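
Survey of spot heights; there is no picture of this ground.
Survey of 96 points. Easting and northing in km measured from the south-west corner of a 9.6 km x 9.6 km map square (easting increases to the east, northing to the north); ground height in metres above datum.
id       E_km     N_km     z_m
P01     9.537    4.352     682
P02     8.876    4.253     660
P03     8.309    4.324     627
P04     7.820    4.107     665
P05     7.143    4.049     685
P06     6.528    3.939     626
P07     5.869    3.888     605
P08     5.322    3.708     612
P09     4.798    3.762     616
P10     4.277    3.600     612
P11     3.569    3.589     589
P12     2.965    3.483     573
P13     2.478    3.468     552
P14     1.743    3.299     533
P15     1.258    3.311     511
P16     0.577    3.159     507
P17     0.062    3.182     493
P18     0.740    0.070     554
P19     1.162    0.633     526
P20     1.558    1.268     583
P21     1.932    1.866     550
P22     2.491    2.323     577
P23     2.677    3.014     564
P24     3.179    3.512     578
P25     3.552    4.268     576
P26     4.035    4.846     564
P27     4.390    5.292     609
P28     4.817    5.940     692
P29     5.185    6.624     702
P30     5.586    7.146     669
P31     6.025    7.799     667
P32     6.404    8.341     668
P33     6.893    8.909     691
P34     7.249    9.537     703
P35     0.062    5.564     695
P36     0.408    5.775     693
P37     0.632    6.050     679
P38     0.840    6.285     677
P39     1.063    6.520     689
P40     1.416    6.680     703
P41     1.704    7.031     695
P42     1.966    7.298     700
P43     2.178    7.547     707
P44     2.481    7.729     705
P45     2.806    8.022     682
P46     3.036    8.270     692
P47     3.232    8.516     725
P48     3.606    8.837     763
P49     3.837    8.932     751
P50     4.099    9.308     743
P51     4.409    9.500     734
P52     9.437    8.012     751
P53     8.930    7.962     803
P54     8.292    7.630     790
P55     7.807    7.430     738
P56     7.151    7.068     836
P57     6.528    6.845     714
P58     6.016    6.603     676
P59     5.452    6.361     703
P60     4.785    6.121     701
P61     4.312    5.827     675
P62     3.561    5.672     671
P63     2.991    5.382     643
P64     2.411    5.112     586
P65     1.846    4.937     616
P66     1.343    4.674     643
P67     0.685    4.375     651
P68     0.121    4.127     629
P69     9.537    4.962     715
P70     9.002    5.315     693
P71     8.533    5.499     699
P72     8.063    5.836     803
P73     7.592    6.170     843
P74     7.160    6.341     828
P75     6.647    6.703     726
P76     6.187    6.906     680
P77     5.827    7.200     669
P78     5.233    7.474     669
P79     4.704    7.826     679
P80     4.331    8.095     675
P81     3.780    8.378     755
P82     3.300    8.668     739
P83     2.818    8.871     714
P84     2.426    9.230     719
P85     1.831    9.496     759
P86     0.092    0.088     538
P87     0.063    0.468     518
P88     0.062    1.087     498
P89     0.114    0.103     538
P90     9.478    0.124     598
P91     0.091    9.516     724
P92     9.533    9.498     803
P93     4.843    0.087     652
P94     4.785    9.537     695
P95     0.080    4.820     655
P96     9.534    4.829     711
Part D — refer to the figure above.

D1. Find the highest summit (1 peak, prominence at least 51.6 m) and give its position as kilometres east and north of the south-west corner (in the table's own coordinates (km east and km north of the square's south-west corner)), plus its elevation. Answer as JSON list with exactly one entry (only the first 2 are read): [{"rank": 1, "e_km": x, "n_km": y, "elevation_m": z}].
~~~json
[{"rank": 1, "e_km": 7.49, "n_km": 6.16, "elevation_m": 844}]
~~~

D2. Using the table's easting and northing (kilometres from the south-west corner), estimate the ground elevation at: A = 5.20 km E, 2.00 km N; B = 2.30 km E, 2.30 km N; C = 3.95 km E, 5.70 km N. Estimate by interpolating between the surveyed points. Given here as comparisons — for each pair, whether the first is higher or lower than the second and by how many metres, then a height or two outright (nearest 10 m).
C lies higher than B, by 110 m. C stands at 670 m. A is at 600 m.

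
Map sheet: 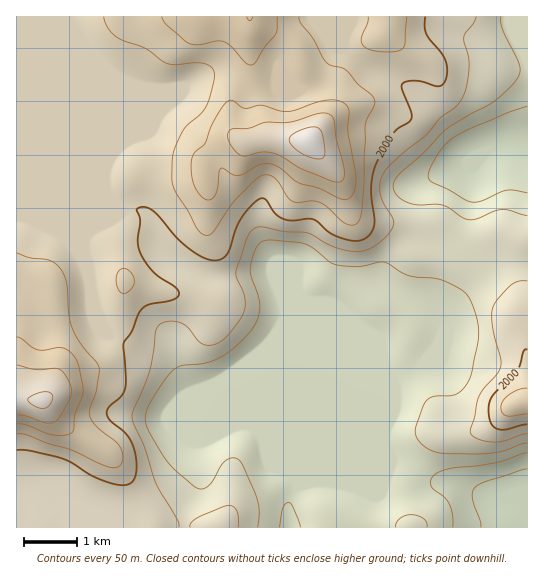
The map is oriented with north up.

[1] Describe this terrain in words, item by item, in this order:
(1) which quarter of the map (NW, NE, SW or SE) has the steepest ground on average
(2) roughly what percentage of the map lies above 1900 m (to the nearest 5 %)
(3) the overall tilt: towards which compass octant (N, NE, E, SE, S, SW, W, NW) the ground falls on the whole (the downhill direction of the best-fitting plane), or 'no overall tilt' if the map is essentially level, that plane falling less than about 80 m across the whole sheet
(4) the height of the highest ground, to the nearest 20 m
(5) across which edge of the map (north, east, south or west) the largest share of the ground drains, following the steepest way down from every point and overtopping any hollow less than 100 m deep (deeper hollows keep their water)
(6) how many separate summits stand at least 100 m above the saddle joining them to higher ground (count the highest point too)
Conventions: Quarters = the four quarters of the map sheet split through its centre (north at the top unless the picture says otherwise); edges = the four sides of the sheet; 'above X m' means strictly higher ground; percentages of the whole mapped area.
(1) Slopes are steepest in the north-east quarter.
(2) Roughly 70 % of the ground is higher than 1900 m.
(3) On the whole the ground falls towards the south-east.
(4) The highest point reaches roughly 2220 m.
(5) Most of the ground drains across the southern edge.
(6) Counting only tops that stand 100 m proud, the map has 3 summits.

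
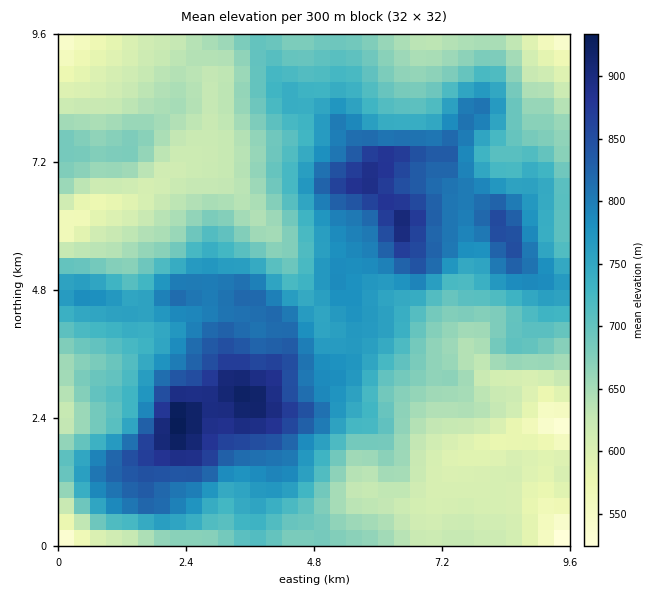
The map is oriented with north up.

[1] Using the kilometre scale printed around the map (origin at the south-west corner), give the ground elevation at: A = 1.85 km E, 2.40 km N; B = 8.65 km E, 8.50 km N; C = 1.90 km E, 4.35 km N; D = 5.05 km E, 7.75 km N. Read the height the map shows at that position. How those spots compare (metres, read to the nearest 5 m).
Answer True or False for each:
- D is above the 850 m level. False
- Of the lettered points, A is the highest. True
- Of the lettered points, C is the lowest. False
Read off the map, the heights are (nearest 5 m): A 870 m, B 665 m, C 770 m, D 780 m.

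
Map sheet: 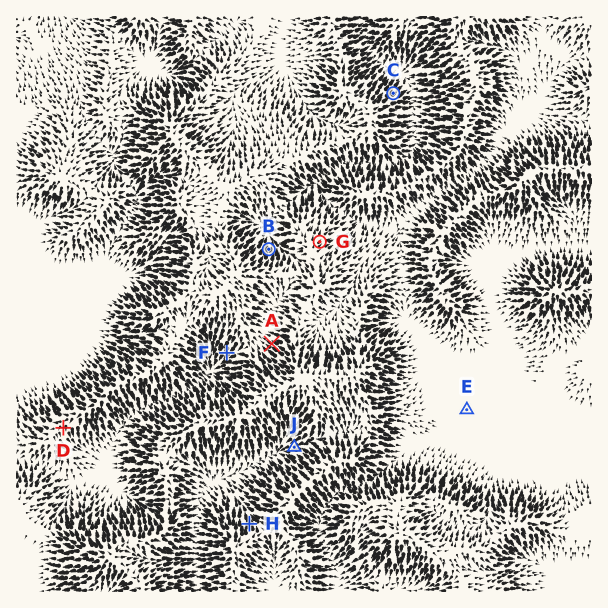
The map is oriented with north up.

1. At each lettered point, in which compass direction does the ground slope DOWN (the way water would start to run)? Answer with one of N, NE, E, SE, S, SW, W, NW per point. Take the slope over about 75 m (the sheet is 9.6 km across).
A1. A NW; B N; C NE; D S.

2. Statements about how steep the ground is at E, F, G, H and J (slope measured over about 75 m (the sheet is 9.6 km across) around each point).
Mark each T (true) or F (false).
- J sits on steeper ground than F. F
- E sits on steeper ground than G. F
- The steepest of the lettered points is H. T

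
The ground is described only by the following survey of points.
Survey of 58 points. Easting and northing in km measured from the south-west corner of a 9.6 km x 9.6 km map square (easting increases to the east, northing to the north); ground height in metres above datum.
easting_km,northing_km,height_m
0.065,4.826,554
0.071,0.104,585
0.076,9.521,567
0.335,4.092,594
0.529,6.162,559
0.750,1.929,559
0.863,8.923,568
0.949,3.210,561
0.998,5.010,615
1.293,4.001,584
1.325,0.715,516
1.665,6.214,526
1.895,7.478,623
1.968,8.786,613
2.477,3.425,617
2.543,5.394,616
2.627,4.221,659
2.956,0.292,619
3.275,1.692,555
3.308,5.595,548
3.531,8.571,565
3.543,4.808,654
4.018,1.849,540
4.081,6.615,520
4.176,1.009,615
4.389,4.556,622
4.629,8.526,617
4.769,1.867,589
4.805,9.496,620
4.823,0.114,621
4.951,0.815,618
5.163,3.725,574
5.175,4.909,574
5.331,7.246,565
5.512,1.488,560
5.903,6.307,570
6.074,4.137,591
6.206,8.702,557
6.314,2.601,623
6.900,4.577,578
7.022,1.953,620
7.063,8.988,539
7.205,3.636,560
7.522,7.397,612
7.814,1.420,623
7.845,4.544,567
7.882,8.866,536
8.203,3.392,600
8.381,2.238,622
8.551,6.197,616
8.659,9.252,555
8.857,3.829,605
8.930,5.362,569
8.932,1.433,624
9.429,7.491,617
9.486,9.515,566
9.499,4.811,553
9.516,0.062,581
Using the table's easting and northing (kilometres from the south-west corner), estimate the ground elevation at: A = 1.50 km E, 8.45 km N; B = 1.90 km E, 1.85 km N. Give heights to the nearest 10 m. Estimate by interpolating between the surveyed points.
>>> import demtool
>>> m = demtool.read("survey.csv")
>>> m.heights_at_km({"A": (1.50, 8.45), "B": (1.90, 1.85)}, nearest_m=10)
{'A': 620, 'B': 550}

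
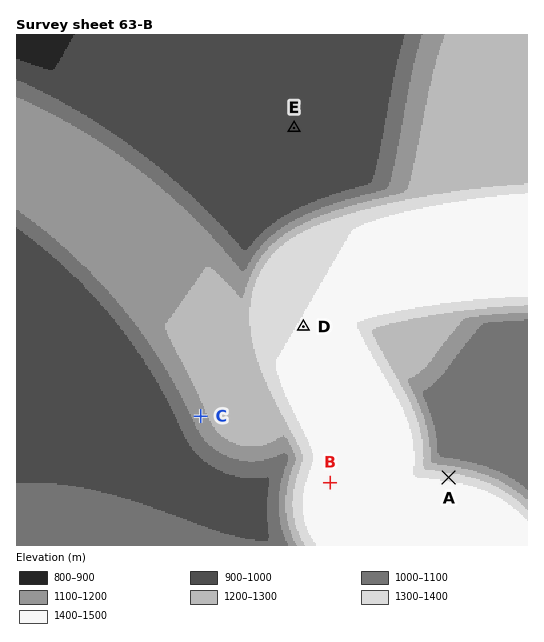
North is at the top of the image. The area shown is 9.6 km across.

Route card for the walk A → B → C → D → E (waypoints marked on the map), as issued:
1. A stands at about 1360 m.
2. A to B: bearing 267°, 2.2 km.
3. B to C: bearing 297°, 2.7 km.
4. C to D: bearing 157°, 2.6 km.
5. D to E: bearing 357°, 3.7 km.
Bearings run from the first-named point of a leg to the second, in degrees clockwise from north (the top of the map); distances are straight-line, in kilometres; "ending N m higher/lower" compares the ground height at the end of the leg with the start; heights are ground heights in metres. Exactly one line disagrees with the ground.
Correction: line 4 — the bearing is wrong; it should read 49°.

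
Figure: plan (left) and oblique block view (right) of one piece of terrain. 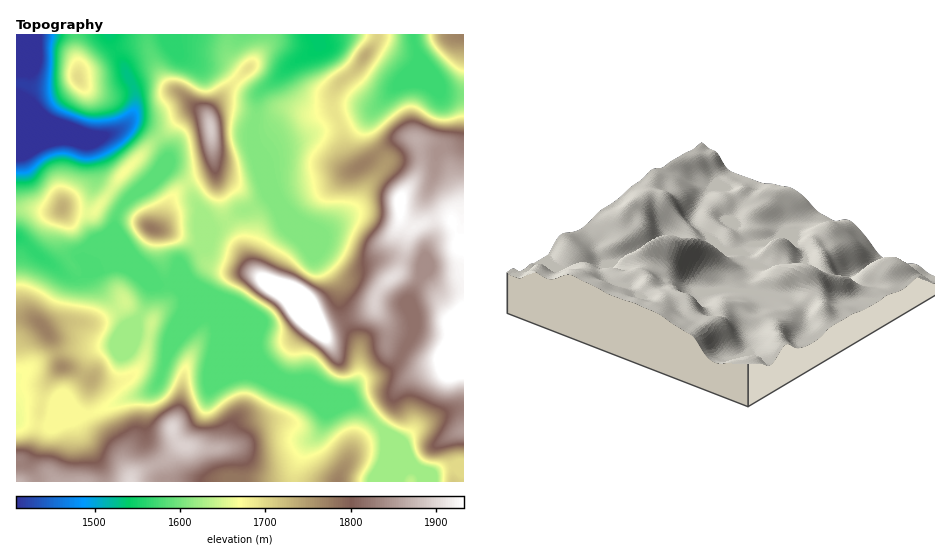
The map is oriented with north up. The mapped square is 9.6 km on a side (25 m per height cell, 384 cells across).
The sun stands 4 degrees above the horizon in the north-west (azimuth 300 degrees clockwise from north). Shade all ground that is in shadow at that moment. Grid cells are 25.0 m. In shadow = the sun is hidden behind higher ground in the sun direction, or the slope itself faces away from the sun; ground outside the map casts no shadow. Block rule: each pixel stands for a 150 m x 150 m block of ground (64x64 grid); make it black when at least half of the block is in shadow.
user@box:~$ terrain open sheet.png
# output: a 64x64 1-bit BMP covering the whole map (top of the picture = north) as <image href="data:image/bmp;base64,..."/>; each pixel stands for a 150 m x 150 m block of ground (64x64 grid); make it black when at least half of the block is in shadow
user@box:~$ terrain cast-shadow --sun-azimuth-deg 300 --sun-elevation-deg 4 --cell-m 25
<image width="64" height="64" href="data:image/bmp;base64,Qk0+AgAAAAAAAD4AAAAoAAAAQAAAAEAAAAABAAEAAAAAAAACAAATCwAAEwsAAAIAAAAAAAAA////AAAAAAAAAHj//8H/AAAAMf//wf8BAAAA///A/z8AAAD//8D+HwAAAGf/wHwPAAAAAH/geAcAAACAP/A4AAAAAeA/8AHAAAAB8HzgA+AIAADwcAAD4AgcAPgAAAPgCD/g+AAAA8cPH/j8AAABhwcf+PwAA+DnB578/AAD/8MDznz8APP/wwGOPHwB8/+AQA8eeAHj/4AB/544AMf/AAf/3zAAD/8AB7+fEAAP+wAHH58AAB/zgAQfDwAAP8fAAA+PAAA/j8AAAMcAAH4PwAAA4AAAfA/AAADAAAB4D8AAAAAAAGAPwAAAAAAAAAfgAAAAAAAAAeAAAAB4AMAB8AAA4/gAwADwAAfP+AAAAPAA/9/4AAAA8AH/n/gAAADwAf8P8AD8AHAD/wfgB/4AIAP/A+Af/gGAAf8D4f//AcAB74HH//8B4ADn4cf//8HgAEPxj//zwPAAA/gP//HgcAAB/A//4PBwAAD+D//AcCAAAH4P/8AQAAAAPg//gAAAAAAeD/8AAAAAAAwP/gAAAAAPgA/8AAAAAD/AD/wAwAAD/+AP+AHwAAH/4A/4AfgAAD/gD/gD/BwAP+AH+AP//AA/wAP+A//8AD/AAf8D//wAf4AA/wH//AA/AAB/gH/4AD4AAD+Af/gAPAAAH8A/8AAAAAAPwB/AAAAAAAeAH4AAAAAAAwAPgA=="/>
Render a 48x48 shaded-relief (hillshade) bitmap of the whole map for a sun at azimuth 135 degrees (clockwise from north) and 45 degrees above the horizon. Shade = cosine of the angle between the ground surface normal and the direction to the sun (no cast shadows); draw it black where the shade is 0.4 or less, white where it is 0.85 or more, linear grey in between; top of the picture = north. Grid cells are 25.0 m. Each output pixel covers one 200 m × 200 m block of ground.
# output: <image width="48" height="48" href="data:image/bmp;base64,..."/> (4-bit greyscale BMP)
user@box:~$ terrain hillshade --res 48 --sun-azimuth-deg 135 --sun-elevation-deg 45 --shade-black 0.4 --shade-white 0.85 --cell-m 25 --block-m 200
<image width="48" height="48" href="data:image/bmp;base64,Qk32BAAAAAAAAHYAAAAoAAAAMAAAADAAAAABAAQAAAAAAIAEAAATCwAAEwsAABAAAAAAAAAAAAAAABEREQAiIiIAMzMzAERERABVVVUAZmZmAHd3dwCIiIgAmZmZAKqqqgC7u7sAzMzMAN3d3QDu7u4A////AJmZmHiIeJvMzN3cy8zMupd3nf+6qquoepmIh3d3eIq7zN3dzM3cuph2i+/aqqzKmpl2d2ZneIiJvM3d3d3cu5h2ed7rqpre3Vd2Z3ZmeJl4mru7zM3cu6l2aL3bqXWu/0Z3eIdlZ5mHmpmYmqzcy7qFV5vLunRZzXeZmIdlVoh2m6ZWiavMzMuWRYm7u6ZFiZmrqpl1RFZCarcjabu7u7uoZXmqzcqHd5mrqquoZEQgF7lAJpqpmZqql3iJztu6mamruqvMqXUwBqtyAmiIiJqqqoZozdy8y6msyqvdzMuCBbymMkaJmaqru4VXrMu83qmb3KrNy97HJc26hmiaqqq73aZVerur3qmJvbq8qb3qVc26qpqqvMuq39mHeJmazbuXm7qbqIvsda3KqqqqvNyY3+qap3eJq8y5mqqquYnclYzKqqqprNyJ79mKuWVnmbu7y7vMupnNp3rLqqqHm8qd7tmKy4VWiaqrzMzeyqnNuom7qqqGaZjP7tqau5ZWiaqru7vN26m9yqmqqqqVRWrtzMy7u6hniZmaqpqrzLmcy6qqqqqmIn3LuqvMy6hniZiZiHiJq8qay6qqqrulI5y7qHi8y6h3iIiIh3d4mrqZq6qqu7l3Z4ibl1at3KiIiIiIiIiIiaqpqqq7u4Z5lkRoh1SM7riImXeJmZmYiaqqqqqpmHZlMhI0aHRZ3tqHiYiZqqqpmaqruqqoVERCIkVDNXdWnNuHiZmqqqqqqqq7y6mXQiM0V4mFMliHi9uYiaqru7qqqqvO7LqYVERniaqoUiaaq9yYmqq7zNy6qprP/8upZWeJmqqpdBJqu92omaq8ze7bqXi+/9uph3iaqqqqhiAWq83Jmaqrze7tt0abzcuqmImqqqq6qFIBe6u6qqqZvdzexyNYrMurupmqqqu7uoUha6mZqoh3m8ut6kI2q8u8zLqqqqq8y6hBa8mImmZVabqK7ZZEi8q97cuqqpqrzMlBSsuHiFQ0aJqHztqFWbmd/ty6qZmavdthFryYiFQzV4iGff24ZoeN/suqqZmJq8yUEoy5iEMjVmVUN97bh2WN/suqqYiIibzJU2q5mTIRNVMiAX3sqFR9/cuqqYeIh4m7lnq6mmQhJFUyEBfNuFOO7cuqqYh3iGaKqZq6qphlVoh2QQKMyVKP7bqqqpmIiXVFiaqpmaqpmrzMpiFZumOO/sqqqqqZmpYgJXhlRau7zM3v7HNXmXSN/8qqqqqqq7lQAUVCEruqvM3v/7VXeHV77tqqqZmqvMuEADVlM7qYmr3u7sdXh3VJ3tqYmZmazdy4Q0eYdrqGeb3tzMhFeHQlvuyXd3iJze3LhnmqmKl0R6zdy6hDRmZDfP/JdmZnre7suZqqmZhjJZzdy6h1RXh1V9/8l2UzWd/9y6qqqodSE4q8y6mIiJmYZX3+yodSE57+3LqpmphSE3mru6maqqqZh1jO3KmGIDv/7LqZq5hjJHmqqpmqqqqZmXes3LqpcgXP7bl4u6lkNGmqmZqqqqqZqpibzLuqliOe/adpuw=="/>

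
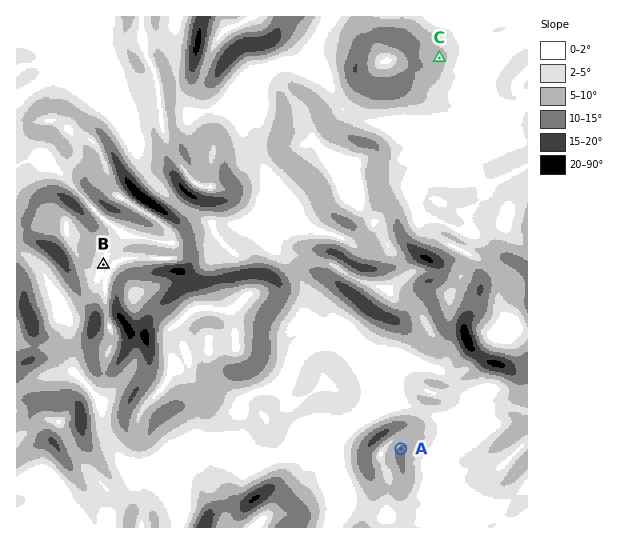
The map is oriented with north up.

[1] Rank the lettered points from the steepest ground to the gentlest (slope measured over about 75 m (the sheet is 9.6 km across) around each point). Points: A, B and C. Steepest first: A C B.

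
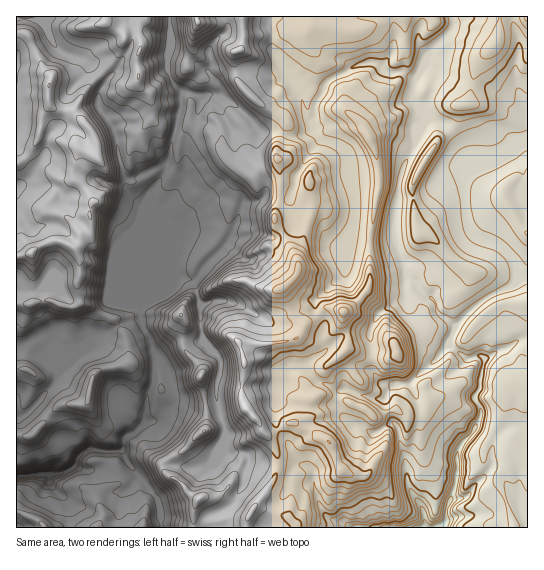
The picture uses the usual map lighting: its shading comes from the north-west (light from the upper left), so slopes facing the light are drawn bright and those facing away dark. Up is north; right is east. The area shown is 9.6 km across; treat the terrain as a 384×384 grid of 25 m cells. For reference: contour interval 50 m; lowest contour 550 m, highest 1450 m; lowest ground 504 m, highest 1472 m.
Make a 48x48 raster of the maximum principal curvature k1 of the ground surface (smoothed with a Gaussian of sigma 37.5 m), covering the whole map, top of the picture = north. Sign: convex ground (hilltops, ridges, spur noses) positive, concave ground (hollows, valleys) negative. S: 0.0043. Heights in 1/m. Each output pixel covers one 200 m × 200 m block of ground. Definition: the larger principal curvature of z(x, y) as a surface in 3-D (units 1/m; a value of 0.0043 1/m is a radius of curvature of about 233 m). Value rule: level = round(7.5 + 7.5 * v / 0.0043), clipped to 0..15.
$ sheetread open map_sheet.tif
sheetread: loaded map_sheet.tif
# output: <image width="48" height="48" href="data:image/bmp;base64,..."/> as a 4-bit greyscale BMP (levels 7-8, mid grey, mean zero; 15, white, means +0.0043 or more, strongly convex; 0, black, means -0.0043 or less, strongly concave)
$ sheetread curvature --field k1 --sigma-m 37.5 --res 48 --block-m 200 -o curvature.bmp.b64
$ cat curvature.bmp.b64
<image width="48" height="48" href="data:image/bmp;base64,Qk32BAAAAAAAAHYAAAAoAAAAMAAAADAAAAABAAQAAAAAAIAEAAATCwAAEwsAABAAAAAAAAAAAAAAABEREQAiIiIAMzMzAERERABVVVUAZmZmAHd3dwCIiIgAmZmZAKqqqgC7u7sAzMzMAN3d3QDu7u4A////AHz8uryZrMmZ6JmOd3rJmYi5mqu8nbqYyeyHh3q4iMd493icyquMnIuqvd2fzrh4uLeJiIuHiLd57rmI6XmMjal3n6ive8uJmNqqqamIeYh+3c2XnYmaq4uJvXqtrsyZiLupzKiJmIv/d3nYisiYnL3suYuLyPipiLqXqLmKmJ+od3i4h9iIePuup3qqyNyKmLq7yd7Lqu3qiHiJl9h3e9ie2Hmpt8qJiImZnIiqiqevyHipeteof6aZ+qqouMyZiO6meau6moZ4/qiLv5aL/pi3/OmXqZy4mIv5iXyqmJd3n+mI7L3LqYeMyPmYi6fYiHfLiJ6ImYh3fZi9+Iq6uHiv6+qoidnKeKiM7+t4iZiIfoe/lniKl6/6jZipi+rJiHp4iOt3e4qHf4ncmImq3Lmqm6i5m4zZiHqod85me5qIz3i9h3ebm3r5hqrHi+jJiL64iK/Ku4l4v5evqIipy32pyOqdifjJiLmIeJm8u4iI7cavqXd4r7ib3fqJ662qmIh3iId4uYeOuHbMioeYiP24j8iZuseompiHiId4uImNh4v8zf/amJ14v6iKfrqqmLh3eXd6qJu62++4d3e6e7t53JmaqdiImJmXamm9mIjex5qaiIirlvnI6XiqmLyIiKyL7s6YiKzPmbmYmYmZzv+muXi5uorJiKvMish3eId9+4Z3e6qYqLv8p3qJqpibvHmIjbiHd3d4rvyr/u6JmJbveJiZiamIeXyHfMl4iIiHiJ/+mIzqimafmHmYiJqpiG6Ge82HiIiIqImpiYj8uHeviIl3i8qpiP92fLuHeIiIioeMuIn5Z3eveIl42niIiIz87K6Hh4iIiKh5z52rd3efd5ucp3eHipaKiq53eIh3d4mIa8qMeIePd5y6d3iIi4iHip5niIiHd4mIi/d9iYiPd5yZd4iHm4mqqL2IiHiId4iYnPh7mph/h52Jh4iIyImZd53Hh4iIh3iWl+eJqYh/l554iIiKp4d6h7r6iHiHiHiXx+icmIiO6L5niIibh4iJqqjJipiYeIebp9qeqHh7+K93iIiJqKeZipn6uIioeIq5memfmHh86I+3d4iImcmIe53XyaiJh5uIivyqyYd/uIn4d3d3eH13mpyoubqaiLmIivu4iId/l4jvh3eIeHvKqo6nmpyKiKmIiMmYiHfPmJiPt3iId3jXeM2YmayqmZmJh4yniJrqmXeKmXiHiHjYm+h4iKqJqLmpir2Ima2pnKiIiYiamHfNvbaJiKqouJmI3ZqJq7mImKh63d24iIjMafe6mcmYp4ePyKiJiKiJqnmpmKmIiIe9iMyLzauYmqjch5iJmbqJrpioiKmIeIm/qYunjpiduYnYiYeIqIrKebiHeKmIiYjZqYepnpiMqYm3m3eIm7eJjcl4iJqZiou2iIiKj4d56Yz92HiJmYmIqel4eJq5io2HmId7vcl494uteJmJiImZmOmoiIirmuyIvLqrqqiJ+piOiZmZmaqpiNjah4iMipmIqrvIedmI/rmed4iJiIiJmMmemIiLjQ=="/>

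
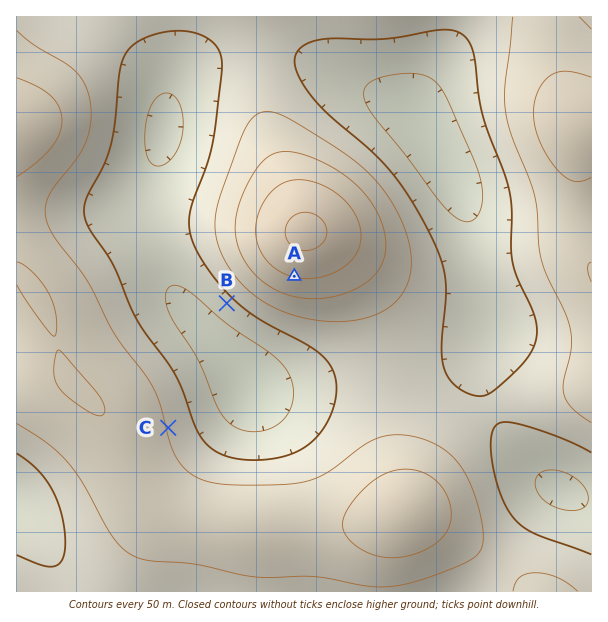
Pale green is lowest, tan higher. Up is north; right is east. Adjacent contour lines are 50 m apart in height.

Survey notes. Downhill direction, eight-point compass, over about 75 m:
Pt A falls S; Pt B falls SW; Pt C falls E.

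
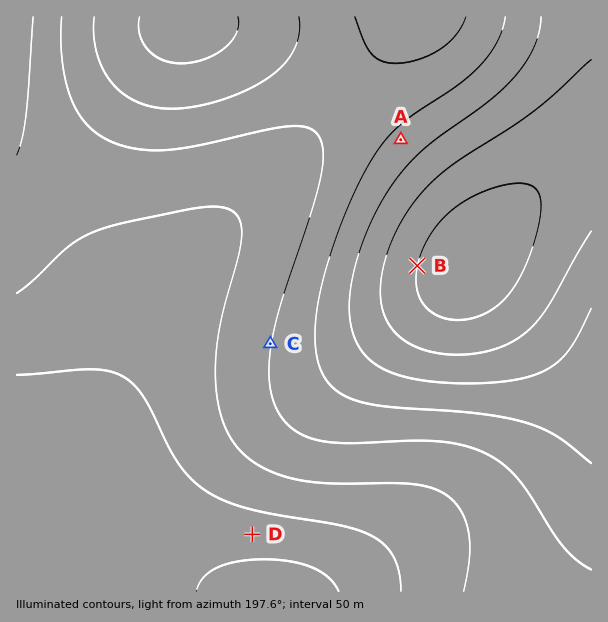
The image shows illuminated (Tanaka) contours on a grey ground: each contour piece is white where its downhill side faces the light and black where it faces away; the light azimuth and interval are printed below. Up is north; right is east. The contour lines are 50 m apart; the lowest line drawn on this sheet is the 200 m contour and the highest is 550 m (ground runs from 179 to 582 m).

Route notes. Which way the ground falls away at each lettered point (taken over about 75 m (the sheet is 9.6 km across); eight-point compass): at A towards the NW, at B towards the W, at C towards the W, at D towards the S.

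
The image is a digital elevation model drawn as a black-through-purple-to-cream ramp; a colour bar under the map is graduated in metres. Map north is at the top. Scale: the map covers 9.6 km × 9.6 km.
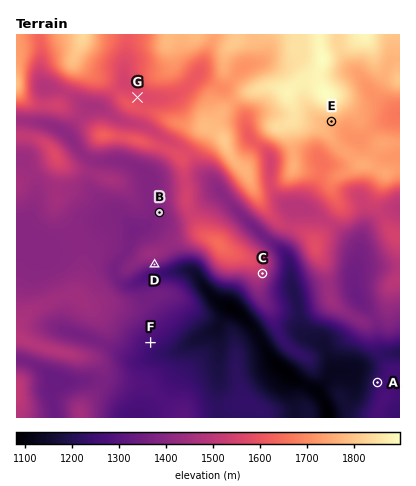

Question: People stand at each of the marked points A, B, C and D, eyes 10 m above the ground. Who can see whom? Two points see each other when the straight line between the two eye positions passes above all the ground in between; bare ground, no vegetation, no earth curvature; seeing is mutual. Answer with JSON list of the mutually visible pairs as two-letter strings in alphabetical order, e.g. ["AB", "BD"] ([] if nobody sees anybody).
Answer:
["AC", "AD"]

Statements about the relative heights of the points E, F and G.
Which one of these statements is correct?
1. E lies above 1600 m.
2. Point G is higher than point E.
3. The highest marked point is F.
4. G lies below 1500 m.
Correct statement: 1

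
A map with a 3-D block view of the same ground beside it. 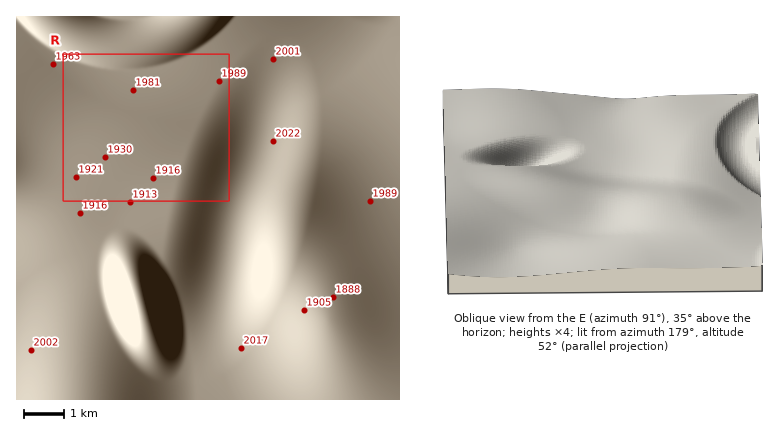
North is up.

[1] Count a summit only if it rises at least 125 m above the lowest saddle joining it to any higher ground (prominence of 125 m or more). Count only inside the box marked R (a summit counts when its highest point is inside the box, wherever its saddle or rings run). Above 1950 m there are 0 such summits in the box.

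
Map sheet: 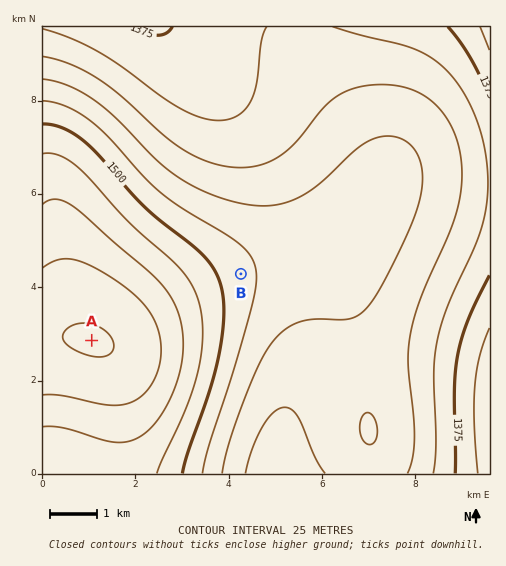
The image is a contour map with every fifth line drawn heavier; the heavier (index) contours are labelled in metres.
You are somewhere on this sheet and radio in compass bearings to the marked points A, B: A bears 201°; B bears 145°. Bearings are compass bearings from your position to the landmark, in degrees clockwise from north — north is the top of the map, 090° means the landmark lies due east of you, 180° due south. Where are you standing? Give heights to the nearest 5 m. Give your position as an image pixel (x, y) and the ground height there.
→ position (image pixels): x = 161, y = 160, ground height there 1445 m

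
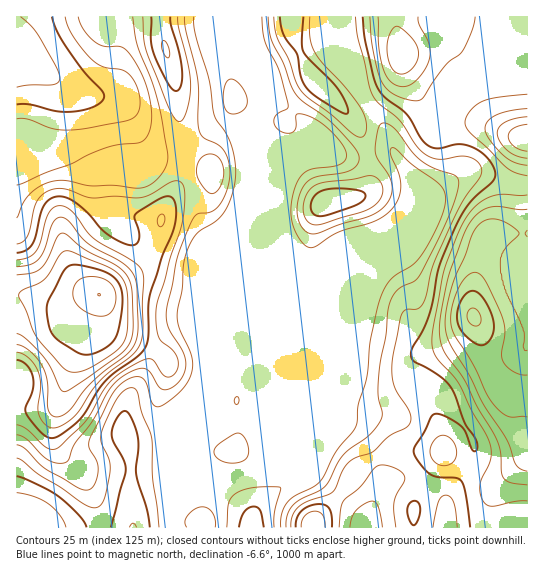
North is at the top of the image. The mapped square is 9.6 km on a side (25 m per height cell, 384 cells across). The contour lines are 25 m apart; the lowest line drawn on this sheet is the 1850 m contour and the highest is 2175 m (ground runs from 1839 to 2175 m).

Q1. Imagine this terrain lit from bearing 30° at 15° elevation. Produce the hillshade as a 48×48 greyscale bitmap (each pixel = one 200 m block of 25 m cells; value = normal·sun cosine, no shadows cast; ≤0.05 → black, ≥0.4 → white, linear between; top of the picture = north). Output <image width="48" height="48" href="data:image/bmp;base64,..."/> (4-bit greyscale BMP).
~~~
<image width="48" height="48" href="data:image/bmp;base64,Qk32BAAAAAAAAHYAAAAoAAAAMAAAADAAAAABAAQAAAAAAIAEAAATCwAAEwsAABAAAAAAAAAAAAAAABEREQAiIiIAMzMzAERERABVVVUAZmZmAHd3dwCIiIgAmZmZAKqqqgC7u7sAzMzMAN3d3QDu7u4A////AJmYZmeal2aJmruphlaL7bmYdnmph3eImZmHVVeal2eJmruod3it7bmId4mqh3eIiIdlRFeal2eZqqqYd4rf/JiIeJqpdmeId2VDNGmqh2eZmZmHZ4rN2oiIiJqYZneHZlQzRoqql3iZmZiHeJqrqYiYiIh2VoiHZVQzaKu7mHiZmIiIiamZmJqpd3ZlaJmHZkM1erzLmHiZmIiJq6mZiauph3dmiql2ZzI1ibzLmHiamZmau5mZmau6mZiJq6hVZyI1Z5q6l3iqqqmqupmZmZqqqqmazJY0aDM0VnmphmiqqpmauZmZmZmZqqmaynMkeFVVZ4mZhmiZmZiaqZmZmYiIiIeKuFI1eHdmeImYdmd4mZiaqZmZmZiId3ealjJGd4hmeIiHdmZnmZmaqZmZmZmIdniZdCNXiYdVZ3ZlVVVomZmrqZmZmZmHd3iYUyR5u3Q0VmVDM0V5qpmqmZmZmZiHd4h1MjWbzDEjVmZDNFesypmZmZmZmZh3d4hkM0ebzBEkZ4dlZ4re2pmZmZmZmZh3d4h1M1eauiNGiIiImrzuyZmZmZmZmZiIeIl1Q1eaqlVniIiKzczduZmZmZmZmZiId5mFRFirumd4h3aK3tzLqZmZmZmZmZmYd5mFRXrMuneIh2aL3su6mZmZmZmZmZmYeKqGV5zduYmZh3it7sqqqZmZmZmZmZmYiaqGaL3cqaqpiJvf/bqrqZmZmZmZmZmZmrp2aL3Lmdy5ms7//bq7uZmZmZmZmZmZqrp2eay6me2prO///aq7qZmZmZmIiZmZmrqHeKuqmdyZvv//66qqqZmZmZl3iZmZmqqYiJmpmbqIvv/+yomamZmZmZhmd4iZmZmYiImZmZh4zv7LmIiamImZmZdEVWZ3iZmYiImqmYd53uypiImrl3iZmYYzRDNFeJmYiJq7u3eL3tuqqqq7l3iZmYZEVURFaJmYeKvMzJms79y8zMzLl3mZmYdniIh3iZmHeKvNzKrN/93d3czLl3mqmZiJzMy6u6l2aKu7u7vN7czMy7u6h4u6mZib7u3M3KdUaJmZiKq7y6qqqpmpiKzKmZms3ty83JU0Z3dlRImaqqqZmZiJms7amZmbu6ibymMkVlQyIomZqqqqqZh4m97KmYeJmGV6uEI1ZUMiI5qqu7u7upd4rNy5h2eJhSN6lTNWdlRFZ7u7u7u7uoZoq7qYd3iYUhWadDR4iHd5vMzMy7u7qXZoq6mIiJmFIUm5Y0aJmZmr3szMu6qqmGRou6mJmZhRA4y3Q0eZmZq8zcu7qpiIhkRZu6maqZYhON2VI1eZmZmqu7qqmHd3dTNqzKmqmXQknuuEI1eZmZmZmamZh2ZnZCN73KqqmWNJ77lzNGiZmZmZmZmYdlZmUySN7KqZmENs/JlSNomZmZmZmZiHZVZnVDW+7JmZliONyZhDV5u6mZmZmYh2VVZ3ZEjP25mZhCScqZhEabzKmZmZmYh2VWeIdWneypmZhDarqZdFeby6mZmZmYd2VWeIdmrdypmZdEarqZdVeby5iZmZmQ=="/>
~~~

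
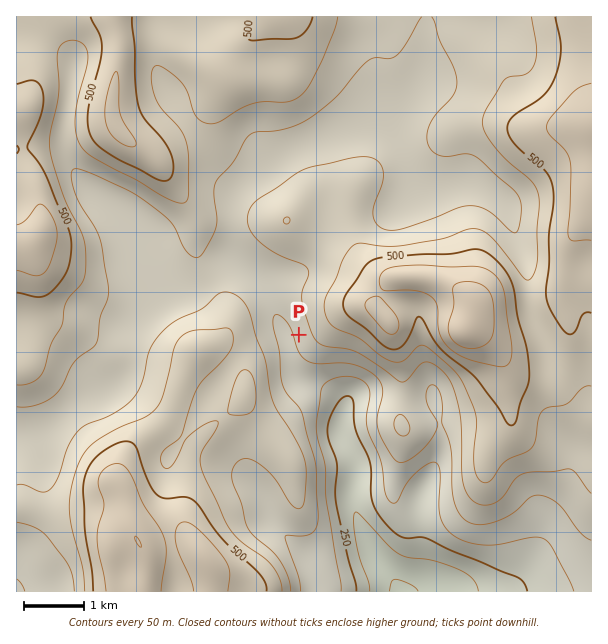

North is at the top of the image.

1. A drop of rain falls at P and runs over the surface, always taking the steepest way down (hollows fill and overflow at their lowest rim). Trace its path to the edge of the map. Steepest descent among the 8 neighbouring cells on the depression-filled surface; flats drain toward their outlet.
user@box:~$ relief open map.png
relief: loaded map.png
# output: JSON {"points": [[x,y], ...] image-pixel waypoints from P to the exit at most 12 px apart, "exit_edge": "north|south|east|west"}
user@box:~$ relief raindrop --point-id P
{"points": [[299, 335], [287, 335], [287, 345], [290, 357], [294, 369], [303, 381], [315, 386], [327, 393], [339, 405], [342, 417], [342, 429], [344, 441], [351, 453], [354, 465], [354, 477], [353, 489], [353, 501], [356, 513], [360, 525], [366, 537], [372, 549], [380, 561], [389, 573], [396, 585], [399, 591]], "exit_edge": "south"}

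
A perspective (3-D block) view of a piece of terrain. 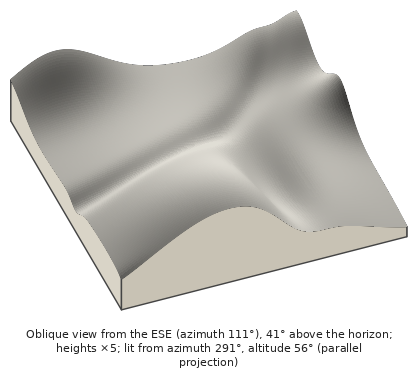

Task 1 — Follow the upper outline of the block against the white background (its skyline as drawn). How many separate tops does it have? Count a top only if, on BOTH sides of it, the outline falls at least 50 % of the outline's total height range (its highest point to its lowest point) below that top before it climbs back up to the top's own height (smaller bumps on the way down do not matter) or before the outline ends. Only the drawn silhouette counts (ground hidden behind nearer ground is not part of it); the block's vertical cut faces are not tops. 0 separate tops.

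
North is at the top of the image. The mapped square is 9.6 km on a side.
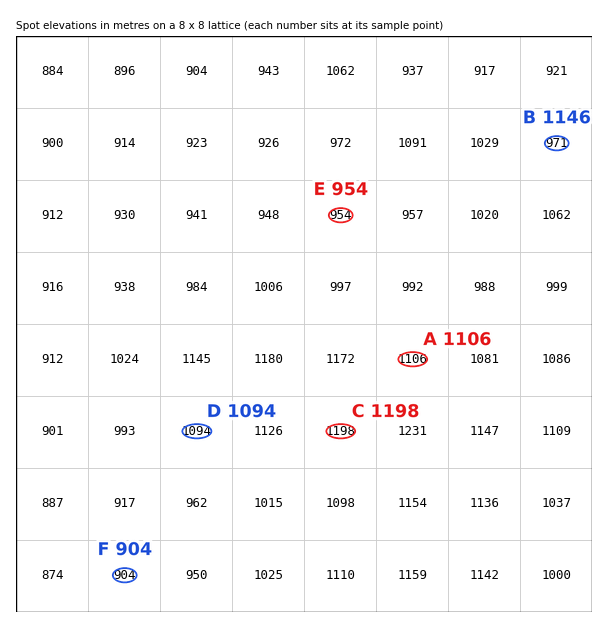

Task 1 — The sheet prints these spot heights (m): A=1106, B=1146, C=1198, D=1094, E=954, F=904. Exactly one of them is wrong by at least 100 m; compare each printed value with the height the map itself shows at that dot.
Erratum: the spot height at B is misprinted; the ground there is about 971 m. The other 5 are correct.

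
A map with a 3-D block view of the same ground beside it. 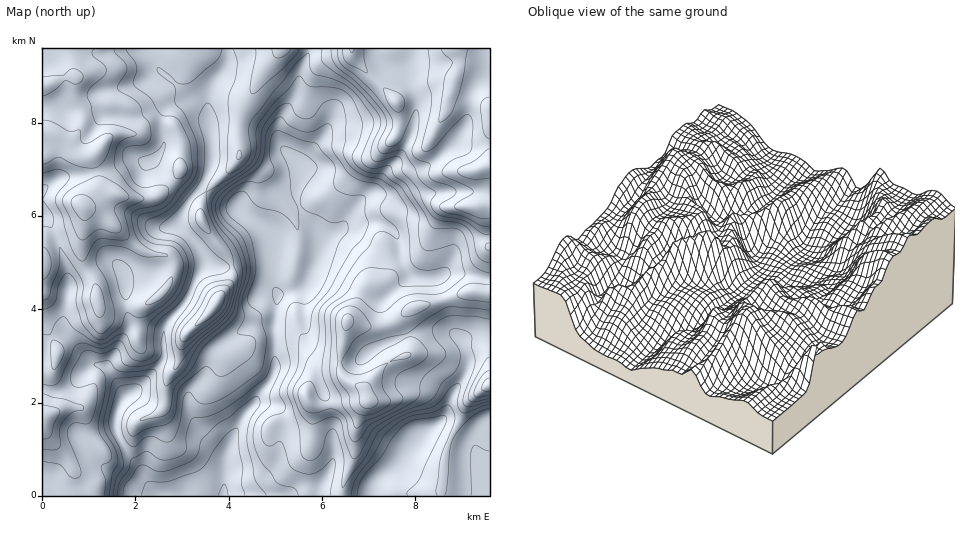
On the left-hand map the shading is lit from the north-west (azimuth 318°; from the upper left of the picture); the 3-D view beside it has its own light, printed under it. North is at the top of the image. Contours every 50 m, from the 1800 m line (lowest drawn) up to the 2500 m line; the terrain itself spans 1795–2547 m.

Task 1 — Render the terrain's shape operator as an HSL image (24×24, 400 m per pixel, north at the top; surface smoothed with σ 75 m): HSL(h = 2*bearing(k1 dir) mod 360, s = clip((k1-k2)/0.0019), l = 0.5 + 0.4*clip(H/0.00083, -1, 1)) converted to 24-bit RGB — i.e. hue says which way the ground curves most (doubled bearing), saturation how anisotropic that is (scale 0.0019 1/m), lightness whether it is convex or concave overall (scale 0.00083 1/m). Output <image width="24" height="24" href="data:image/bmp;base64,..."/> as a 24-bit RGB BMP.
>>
<image width="24" height="24" href="data:image/bmp;base64,Qk32BgAAAAAAADYAAAAoAAAAGAAAABgAAAABABgAAAAAAMAGAAATCwAAEwsAAAAAAAAAAAAAfG16loFshbGO3rONIC1AeUdKf3lEWn1WiJl6TVyFfV6Tl3BinotmaoNbZZVNRIa47MJzIUBQcKOjdXGmkXakvbSQXWODeXmAZ25Xf8GCYISa23xhRjzLQzFssJqIXpNeU6FfRlx6U1NyrXpla5dyq3OapLN9HVZl/cCqNH51M31VWnV1eWeQz76RWFp+e3qAcr2HUL6oj1GOvezElQB2PHuNpqqOlMC5h2alRmV2OTZ+w7KMaaWccl+c0MWoGBde8taOmLNyRHt9SHdwRm1836+XUmV9d3d/utiOOyo9itRND1Zv+THhxVm9Y7tIVqBYf1FfjXlcFUxk0raopXeqa0N918VgFxM+8NOTvnc3UmYyIU4iI1EfqLMy0X1PVHlq367cf1Le3eG0HUpxGamx5IXe8sS9KDORqWGGm5B6JHNWHoZGxzVPoiRzyuqiRR2709Fs7cLSq5LfO0nBPLxwCFlL/3ZmNkAQh4YmRIlNz4mKwUucDCcaT08k/uatFR5HcHugso6fqoObFFxTSja6nMTk37d+ZyBmbch4vdqwd2K6qWvUrI3NMlOrAD/L/8z62aF6MnVRUplC0wiFw0BwD1Ym9t5g4nqEIXp5oImCooGXgLiuCkBIe5hQ2DlbXHPXVuih0Wuat0VseG9Hd4RUoW+MCl9qpOhx0Jtqu2KoSRYaH3ANy1Kp2vHjAC1s/9SaG2BhZZiWoYeivruaFRleUpdmZlGn2Y9ko7I2JVgvzGGz1bThipHKiJ29RTaUUcw9aqpbrSZ/1UPSqOWhBcSw2uGaAAUz/8zR1kkpCUUXSItYwbeaJhd0h7N7QDVpu31e3q6JUYKcP4c0aJMql5pKcVpGa0JYf5pVcJ1NSC+CzcGPwt62NyWn5ZRQBS4fDaVn/8zn6JiOArCZgV+1HiBxsMeYMiOam7/R7uLdWnHFo1nRz4q1sXtSZ0xEc3JNfoFFfdmKDhZm0dyxmsyCNimE2J7V8sHeADMrPK+u/c7PHnSLKUpUOEh0f7xRKFhyZ7RY34NMikY9L25UiLrOxannvWr5xJ7hmaTZ1Mh5Cg4ppPGAuFCJV0hzZYJbzo59TmbgAHZh6MBN/6PCFT5wY1mCl6llM2NlWIJUpZB5wJyngnqqRHMvaWIgMVAov6I8rmQi1JKcSxShkOZfVjI+akVFe69Ya8ae5NiyIxZclp0u2e+oNx2BVVaAtp6DQmR3UYJ2dJVtspJyl4lpnTKdrp2IUHx6eUGIypB9wSqDvkiS0ppgbTJaWeqZWfXrYI/QySJleBZfzvzdvnC7YyyBZF57sat5WVmFUYNyWYpwrXBwrI17YjV+wJuGhWpyMj9fw9ODei13sX9gy6eDhsfbl9+GJhMNMUIOYhdk1f3ONsGSeCpYgThdd2BmjK54fVV3c49iTmthd5JJlD42T4GSxzk+nUwlOUQjr91VQSaUtdzPpb/GslJU5BtNhlfnkNelBFNP//6kLB4TOCA6oX5qd6KcZW2bnm+kno+DU3Z6YpqhnHKoZiVPXdLJ0tT5z9H7n6rdHHBTj7pUuGdshaG5h9TRWjim6Yu/2jZDCZxx/2mVDTQgVK9EWphkX2x/a4eUrmuZn1ZjVVQeXjcjS5xoncJOaGwbc30YgosrRqifQp00hKo9a740g15HT0FbeUWB8uXZFEGS2i3m+9DgDMSTYZ25YlmAblxWZjdAzjKI4a3LFbinflfAP8lWfo/esbTpyqvjjXOlc6+xhHPC3KqWSSU3U5s8NXt35uOJTjORJypr9e/WkpHRGx1HcDw5QoFXXYC8bLjIz3bc87DUDaO957WvIH0/VGU+s61AjaOwh2qmQKF+1oCilHDitKjVMziUsd6fYix2OEN65uKLyW87HxE8oXmPZ7B+Ont2boZpOWdc55x6IXi3z1tayIFvKFVdwaV3i4VSenpVp4NahIRFj6RQeahsSp+juVdJaz94T2KCyKmBzoJ/IERxcqyjq6OUPlt4eVVeWjI4ttZESthhMmF447GjNkqQcshydaZkjJ5gU4ZGWZ5KVa5Wk2GHl2SBi1ZVVnuBV3uTpIKNzJGNl1+qNZGQomNUYkNMSCw2Xr5xr/TMuEu/Qkh+yb2BUZ+rUraKrWqvoIm0p4i9f3qwaLFwR3J4eldjn3NxlpJrPW9ka312woKEv4d7JU9nuGWYnDigXryoofLIg5JfeFF1ZmuOk6d+u4p8T3hxcnlrjp9ehXxWeKZMpY1JeEF+f2iHk5WHn4iPVXSWW3V8jIRn05SWWYrKJ1CSezvF5fTXSo6PimR4ZYCJaVeBpp5uqLN2WF2C"/>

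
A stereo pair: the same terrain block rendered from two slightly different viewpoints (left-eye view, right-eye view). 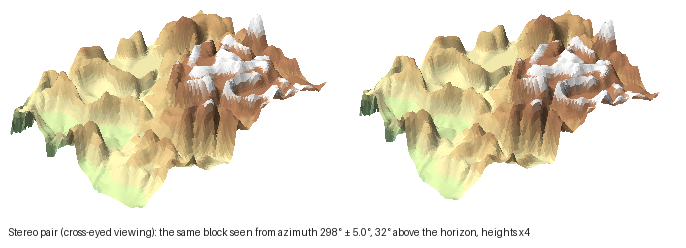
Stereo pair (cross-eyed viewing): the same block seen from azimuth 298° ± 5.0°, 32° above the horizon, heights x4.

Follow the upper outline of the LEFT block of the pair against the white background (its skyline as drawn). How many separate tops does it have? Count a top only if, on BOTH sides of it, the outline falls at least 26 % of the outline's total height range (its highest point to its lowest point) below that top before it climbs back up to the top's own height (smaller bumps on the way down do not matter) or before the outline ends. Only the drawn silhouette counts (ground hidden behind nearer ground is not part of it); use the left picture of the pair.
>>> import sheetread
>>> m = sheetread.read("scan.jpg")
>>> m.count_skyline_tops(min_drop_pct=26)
1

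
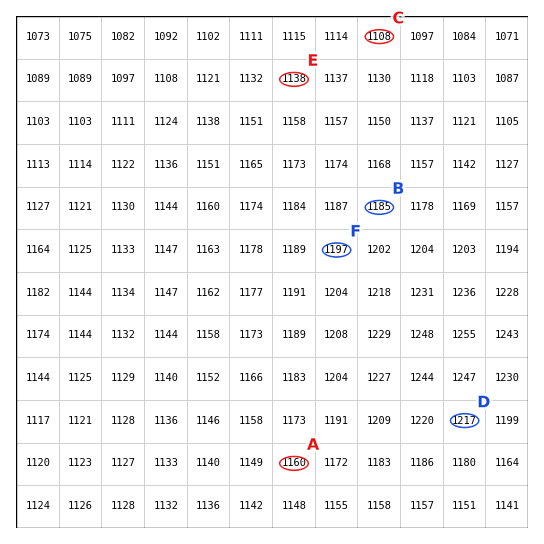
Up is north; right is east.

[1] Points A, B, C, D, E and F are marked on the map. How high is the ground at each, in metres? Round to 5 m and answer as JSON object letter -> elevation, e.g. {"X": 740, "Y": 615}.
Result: {"A": 1160, "B": 1185, "C": 1110, "D": 1215, "E": 1140, "F": 1195}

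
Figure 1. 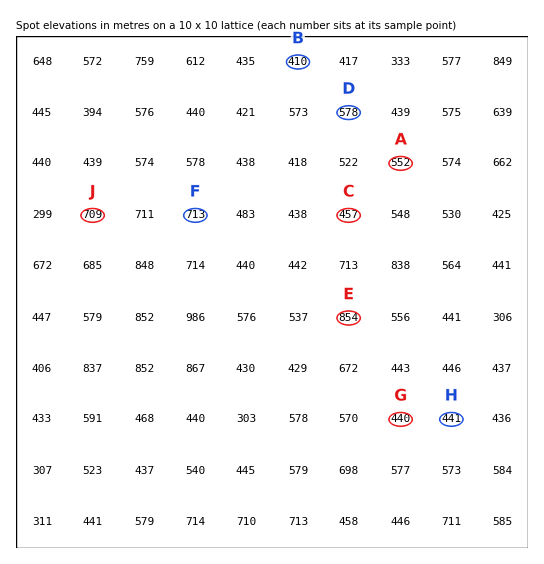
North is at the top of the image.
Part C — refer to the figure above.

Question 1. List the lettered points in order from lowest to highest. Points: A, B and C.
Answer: B C A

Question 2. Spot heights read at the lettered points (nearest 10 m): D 580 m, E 850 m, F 710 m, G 440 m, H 440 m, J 710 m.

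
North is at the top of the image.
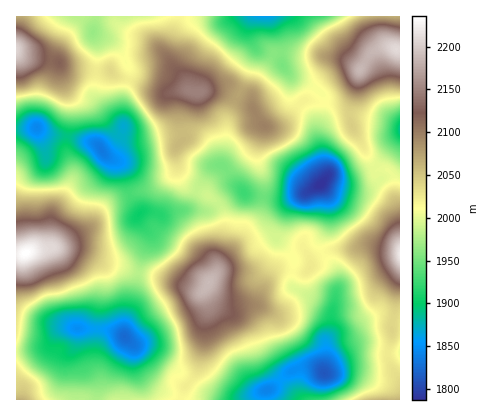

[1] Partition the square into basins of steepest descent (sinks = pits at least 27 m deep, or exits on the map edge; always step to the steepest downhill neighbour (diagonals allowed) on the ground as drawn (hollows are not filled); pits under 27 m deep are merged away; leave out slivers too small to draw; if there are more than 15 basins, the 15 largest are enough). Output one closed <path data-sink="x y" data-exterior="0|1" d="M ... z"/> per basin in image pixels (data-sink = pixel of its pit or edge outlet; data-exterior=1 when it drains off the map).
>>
<path data-sink="320 184" data-exterior="0" d="M356 81l-7 15-5 4-14 3-26-3-20 23-10 4-10-1-14-22-22-10-14-3-27 1-7 22 3 26-6 6-2 8 3 18 5 10 7 6 14 5 10 7 8 8 2 6 1 12-8 28 0 16-11 18 1 4 11 13 14 4 20-5 5-4 9-16 8-11 6-3 26 2 10-14 14-8 24-1 12-4 34 5 0-40-5-12-2-22-7-7-11-1-24-44-1-16 7-22z"/><path data-sink="324 374" data-exterior="0" d="M370 245l-16 4-26 2-12 7-10 14-28-1-7 5-14 24-5 4-20 5-10-2-10-7-6-12-3 8 4 10 0 8-3 10-1 24-6 24-13 16-3 12 219 0 0-20-10-16-2-14 4-12 0-16 3-10 2-24 3-6 0-32z"/><path data-sink="124 336" data-exterior="0" d="M54 247l-38 7 0 146 164 0 4-12 13-16 6-24 1-24 3-10-4-22-7-1-38-15-52-12-26-13z"/><path data-sink="266 16" data-exterior="1" d="M382 16l-204 0-12 34 0 4 6 12 12 12 6 13 24 0 14 3 22 10 14 22 10 1 10-4 20-23 26 3 12-2 7-5 7-12 3-12 10-16 9-7 14-3-7-6-2-4z"/><path data-sink="102 150" data-exterior="0" d="M60 65l2 15 8 22 0 18-4 30 6 16 1 10-9 20-12 18-2 34 8-2 30-17 20-26 10-5 34-10 23-16 2-6-2-14 2-6 6-6-3-18 1-14 8-18-25 3-44-15-10-7-40-1z"/><path data-sink="140 214" data-exterior="0" d="M178 166l-8 11-16 10-46 16-20 26-34 19 26 3 26 13 52 12 38 15 6 0 15-21 0-16 5-12 3-24-3-10-8-8-10-7-14-5-7-6z"/><path data-sink="36 128" data-exterior="0" d="M16 53l0 201 8 0 26-8 2-32 20-34 1-8-7-22 4-30 0-18-8-22-2-16-2-2-8-2-24-2z"/><path data-sink="92 32" data-exterior="0" d="M178 16l-158 0-4 16 0 20 10 6 30 3 14 9 40 1 10 7 44 15 24-3-4-12-12-12-6-12 1-8 11-26z"/><path data-sink="400 130" data-exterior="1" d="M392 47l-8 0-12 5-11 16-11 40 0 12 25 48 11 1 7 7 2 22 5 12 0-160z"/>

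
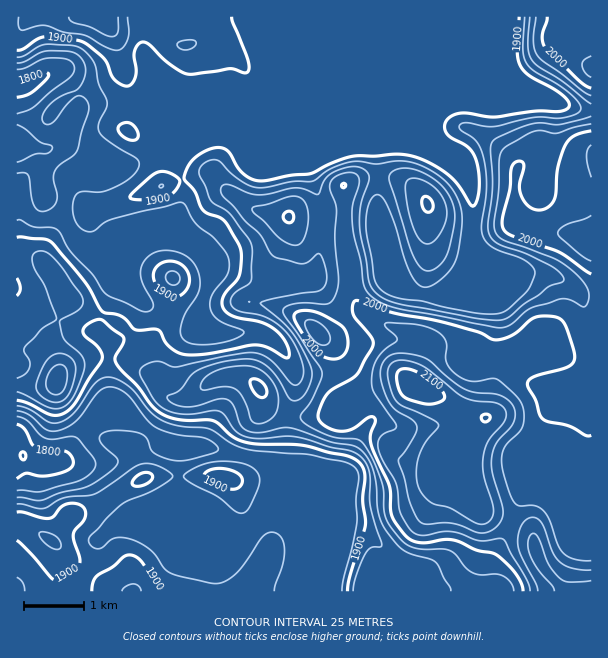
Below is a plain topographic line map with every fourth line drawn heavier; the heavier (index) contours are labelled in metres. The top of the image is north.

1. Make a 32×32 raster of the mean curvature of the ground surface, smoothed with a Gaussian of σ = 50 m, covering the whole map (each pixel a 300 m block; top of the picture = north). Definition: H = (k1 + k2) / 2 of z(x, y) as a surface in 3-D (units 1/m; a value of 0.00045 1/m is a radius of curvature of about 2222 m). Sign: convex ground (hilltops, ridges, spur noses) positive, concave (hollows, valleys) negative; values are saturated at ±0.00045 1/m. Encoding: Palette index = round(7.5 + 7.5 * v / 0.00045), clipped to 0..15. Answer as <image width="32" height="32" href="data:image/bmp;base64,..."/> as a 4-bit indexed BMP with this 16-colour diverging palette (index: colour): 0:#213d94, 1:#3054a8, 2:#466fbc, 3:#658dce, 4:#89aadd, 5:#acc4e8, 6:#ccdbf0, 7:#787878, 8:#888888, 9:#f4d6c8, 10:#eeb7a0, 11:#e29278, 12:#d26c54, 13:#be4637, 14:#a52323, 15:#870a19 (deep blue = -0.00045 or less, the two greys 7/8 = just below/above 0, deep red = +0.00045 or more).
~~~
<image width="32" height="32" href="data:image/bmp;base64,Qk12AgAAAAAAAHYAAAAoAAAAIAAAACAAAAABAAQAAAAAAAACAAATCwAAEwsAABAAAAAAAAAAlD0hAKhUMAC8b0YAzo1lAN2qiQDoxKwA8NvMAHh4eACIiIgAyNb0AKC37gB4kuIAVGzSADdGvgAjI6UAGQqHAFh3erqJh6tXdJ2JhmdQW6t4iHe3VmZbpXc+cyWIZd5latY4pXd3aLZ3HCaUNkf7FLyGVVd3d2eGdyds6Hyj+Tfm74dXd3WVd3cnu6qe1JZnY4ispFU4tnd3KGmoa5RWd2QyRt+7/9h3dgCpu6tlZ3eWRGZVMzIBIxIU+KeMU2d3N1a7pUMTmnZ8qOSJWoRptwmjVjJ4Vt+r78MyRlr8ZmaM9hQL/6RspIvGXbvKy2Z3rfkyjnjqr7Bodo/+U2RGd0f7ibuIv/1QZ0XfpBSJiIeHhmd4cxFXEO1zVEeIepmleINoioRjAAn7Vavd3qiqpJWZi3SFWMrvxY3rlzAE2qVmzWREqEn5ZES6ABBXcleEashHWv1CaHVE9TWpR3c0Fo+iZ2emZGp4ZvVkzGYwJYuqVXd2VmVWjFbxZMphrdy7dWmFVnVyis1W8UfMgN+ol6NrvKYzqe3PZdEp34CcZXfCmFaf9I61jG/2W/1AjGaItrhlRmfrISII/L6zIZ2GiDVIZYZ0i0d3chIjJCS7p4pqV6zmd2V3eHd3d3btmdy9rpN5lXd3d3h3eId2pzRVATboZ5Z2Z2d3d3h3d2Z2QAcxNoq1SWaYd3iHd3d3djWfoQBpgpqYtniId3d3iHPNy/aFnVa6qKV3d3d3iHhxzZeq3c1IdohmeHd3d4h3cZuH"/>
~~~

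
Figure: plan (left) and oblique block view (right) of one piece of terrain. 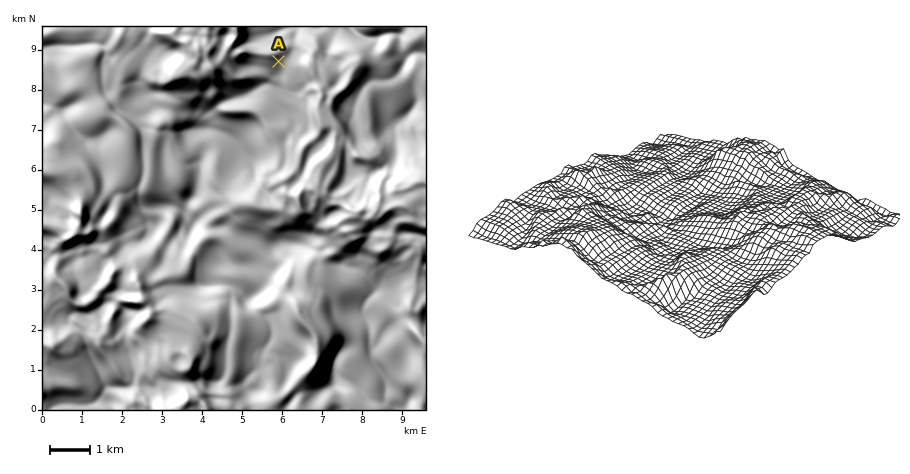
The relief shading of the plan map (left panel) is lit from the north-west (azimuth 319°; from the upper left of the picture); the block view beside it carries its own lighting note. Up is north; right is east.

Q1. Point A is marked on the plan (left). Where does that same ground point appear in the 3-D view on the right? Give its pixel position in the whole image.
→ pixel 794 179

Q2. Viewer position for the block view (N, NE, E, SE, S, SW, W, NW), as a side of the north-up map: SE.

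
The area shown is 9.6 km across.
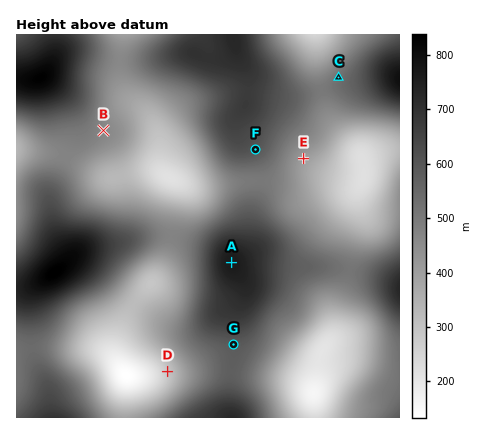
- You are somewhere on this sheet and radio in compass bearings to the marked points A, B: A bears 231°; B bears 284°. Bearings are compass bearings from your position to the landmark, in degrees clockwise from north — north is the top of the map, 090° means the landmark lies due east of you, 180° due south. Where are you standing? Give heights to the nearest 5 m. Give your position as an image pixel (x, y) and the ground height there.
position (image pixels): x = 326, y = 186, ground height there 315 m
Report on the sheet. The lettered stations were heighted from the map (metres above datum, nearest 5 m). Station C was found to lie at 530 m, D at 285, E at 410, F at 600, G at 590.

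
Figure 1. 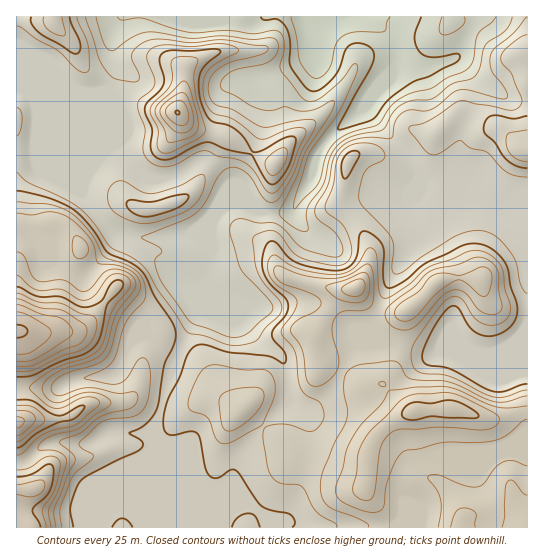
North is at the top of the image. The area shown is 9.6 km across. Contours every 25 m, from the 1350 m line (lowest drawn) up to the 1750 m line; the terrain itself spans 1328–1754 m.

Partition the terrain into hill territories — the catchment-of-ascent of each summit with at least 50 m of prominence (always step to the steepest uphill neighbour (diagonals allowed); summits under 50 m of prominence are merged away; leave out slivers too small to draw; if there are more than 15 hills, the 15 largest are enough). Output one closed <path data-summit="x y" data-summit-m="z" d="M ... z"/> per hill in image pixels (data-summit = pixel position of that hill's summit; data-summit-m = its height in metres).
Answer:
<path data-summit="414 411" data-summit-m="1637" d="M210 287l-37 79-17 56 0 9 4 12 1 85 367-1-1-202-14 18-14 8-9 2-17-4-31 0-5 3-14 0-32-9-33 1-13 19-14 30-16 14-12 2-15-8-1-28-6-16-6-6-10-6-20-19-9-16-13-13-10-5z"/><path data-summit="17 331" data-summit-m="1754" d="M69 87l-53 0 1 301 41 0 21-9 35-4 6-6 11-26 12-7 6 0 12 11 17 9 30-65 0-12 5-14 2-11-4-30-24 9-29 4-21 0-20-4-16-14-17-22-1-11 29-72 0-24-2-2-8 4-19 0z"/><path data-summit="178 113" data-summit-m="1626" d="M369 16l-106 0-12 8-14 0-11-4-1-4-103 0-5 7-5 18 1 13 6 11-3 12-5 9 1 28-27 63-2 9 1 11 29 34 8 4 16 2 21 0 36-5 16-7 7-11 13-10 16 0 23 9 24-2 19-34 3-15 6-15 20-20 23-20 11-18 20-24 1-18-3-6z"/><path data-summit="355 287" data-summit-m="1620" d="M414 185l-9 11-27 0-16 7-9 6-26 27-5 3-15-8-7-8-6-14-4 3-21 1-23-9-16 0-7 4-8 10-3 7 3 32-7 26 5 9 10 5 13 13 10 17 19 18 10 6 6 6 6 16 1 28 3 3 12 5 12-2 16-14 14-30 13-19 27-1-14-14 0-4 20-46 22-38-2-39 4-9z"/><path data-summit="527 151" data-summit-m="1545" d="M527 16l-49 0-18 37-6 6-23 8-13 0-23-6-3 9-13 13-11 16-3 8 44 48 8 18 0 12 5 8 13 6 35-2 28 11 13-5 14 0 3-2z"/><path data-summit="409 309" data-summit-m="1596" d="M417 180l-6 22 2 39-22 38-20 46 0 4 15 14 19 2 18 7 14 0 5-3 31 0 17 4 9-2 14-8 15-18 0-68-3-1-6-7-17-42-4 1-28-11-35 2-14-6z"/><path data-summit="17 422" data-summit-m="1708" d="M149 336l-10 1-8 6-11 26-6 6-35 4-21 9-41 0-1 74 11-2 11-11 13-6 35 1 25-12 36 0 10-11 7-27 13-35-2-4-14-8z"/><path data-summit="34 489" data-summit-m="1661" d="M155 424l-10 9-34-1-25 12-35-1-13 6-11 11-10 3-1 64 86 1 1-6 20-48 12-14 10-4 7-7 5-12z"/><path data-summit="54 21" data-summit-m="1537" d="M121 16l-104 0-1 70 53 1 14 5 19 0 7-3 10-20-6-15-1-13z"/>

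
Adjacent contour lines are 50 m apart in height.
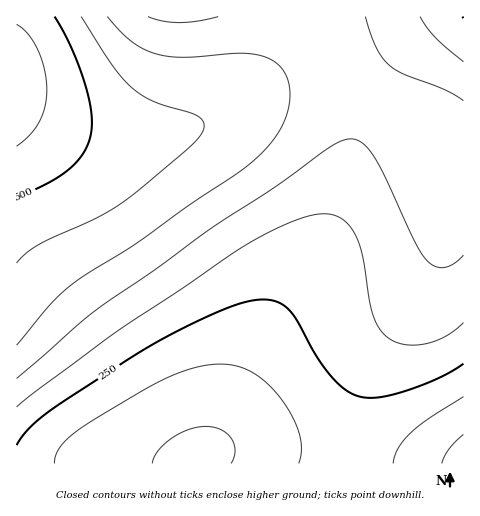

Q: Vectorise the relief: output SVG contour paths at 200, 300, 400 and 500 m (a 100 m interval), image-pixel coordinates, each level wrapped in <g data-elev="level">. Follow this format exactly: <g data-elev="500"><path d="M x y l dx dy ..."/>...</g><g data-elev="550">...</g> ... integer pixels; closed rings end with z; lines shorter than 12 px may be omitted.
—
<g data-elev="200"><path d="M54 463l3-11 9-12 14-12 24-15 44-26 25-12 26-8 22-3 16 2 15 6 14 11 14 14 12 19 7 17 2 16-2 14"/><path d="M393 463l5-15 12-15 18-14 35-22"/></g><g data-elev="300"><path d="M17 407l96-73 124-84 43-23 19-8 15-4 13-1 10 2 9 6 7 9 5 11 4 13 7 45 4 15 6 14 10 9 7 4 9 3 21-1 20-8 17-13"/><path d="M463 62l-28-24-15-21"/></g><g data-elev="400"><path d="M17 345l33-40 21-20 66-42 116-82 12-11 11-13 7-12 4-13 3-17-2-15-7-12-10-9-12-4-14-2-60 4-27-3-13-4-13-8-12-11-13-14"/></g><g data-elev="500"><path d="M17 198l31-15 21-14 14-15 8-18 0-23-6-29-13-36-17-31"/></g>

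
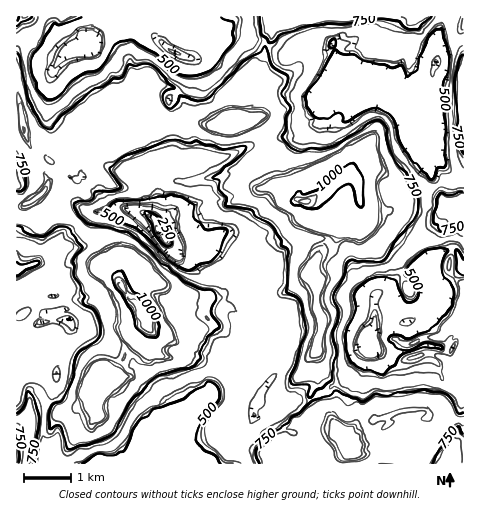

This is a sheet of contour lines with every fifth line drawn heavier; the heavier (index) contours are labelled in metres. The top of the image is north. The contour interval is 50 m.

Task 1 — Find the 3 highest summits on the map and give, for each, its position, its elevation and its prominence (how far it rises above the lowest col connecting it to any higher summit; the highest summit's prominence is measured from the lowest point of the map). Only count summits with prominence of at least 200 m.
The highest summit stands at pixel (141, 312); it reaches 1145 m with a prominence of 1004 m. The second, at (306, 201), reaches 1119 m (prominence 313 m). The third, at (351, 445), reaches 976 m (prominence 235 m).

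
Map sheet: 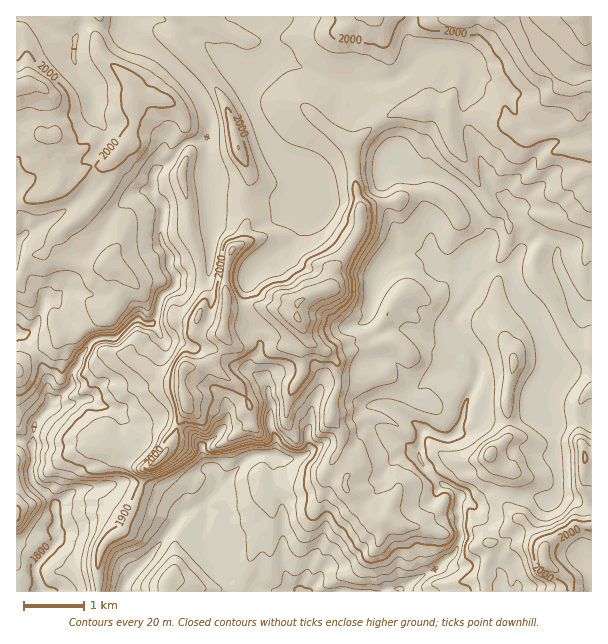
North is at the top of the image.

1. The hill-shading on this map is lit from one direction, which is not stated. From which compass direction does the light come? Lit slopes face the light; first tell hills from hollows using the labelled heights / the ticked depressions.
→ NW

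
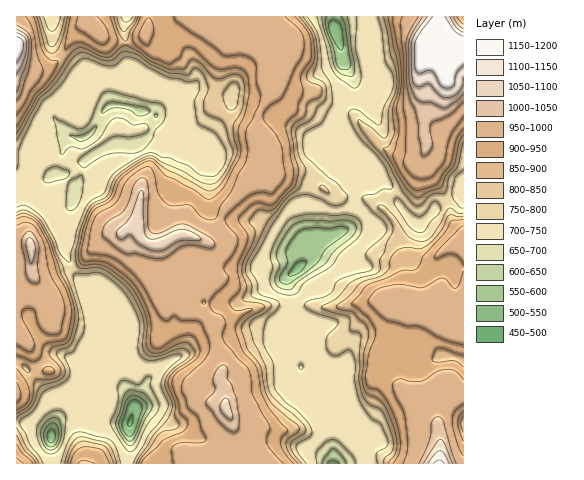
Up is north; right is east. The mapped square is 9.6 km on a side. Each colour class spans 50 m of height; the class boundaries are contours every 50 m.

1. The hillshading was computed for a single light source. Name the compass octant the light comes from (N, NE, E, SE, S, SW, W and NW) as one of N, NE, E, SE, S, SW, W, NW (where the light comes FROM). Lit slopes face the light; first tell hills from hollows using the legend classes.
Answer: N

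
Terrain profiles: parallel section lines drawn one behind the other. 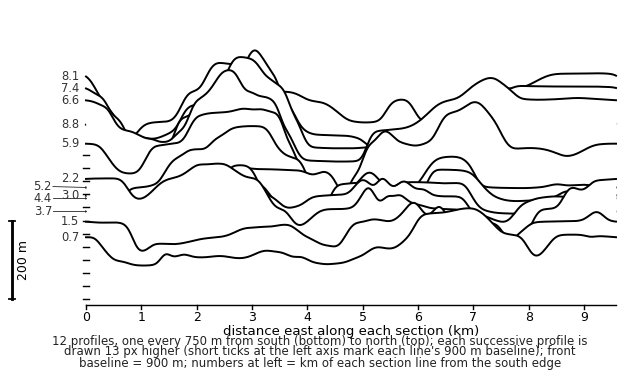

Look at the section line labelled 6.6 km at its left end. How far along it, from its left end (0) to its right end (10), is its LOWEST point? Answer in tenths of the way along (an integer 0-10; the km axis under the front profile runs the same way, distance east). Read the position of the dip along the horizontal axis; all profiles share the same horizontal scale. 5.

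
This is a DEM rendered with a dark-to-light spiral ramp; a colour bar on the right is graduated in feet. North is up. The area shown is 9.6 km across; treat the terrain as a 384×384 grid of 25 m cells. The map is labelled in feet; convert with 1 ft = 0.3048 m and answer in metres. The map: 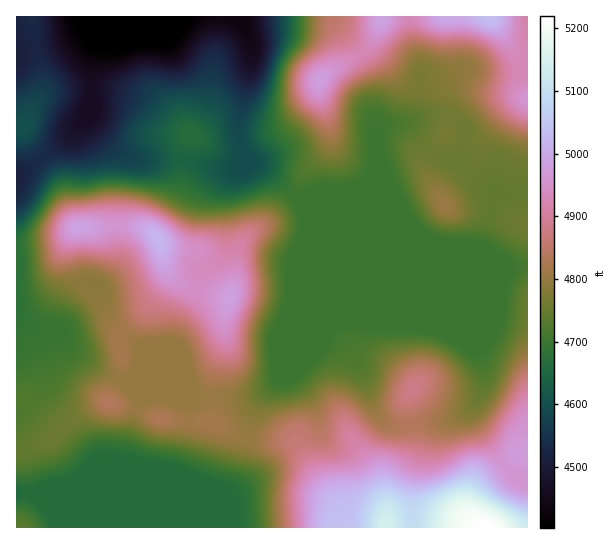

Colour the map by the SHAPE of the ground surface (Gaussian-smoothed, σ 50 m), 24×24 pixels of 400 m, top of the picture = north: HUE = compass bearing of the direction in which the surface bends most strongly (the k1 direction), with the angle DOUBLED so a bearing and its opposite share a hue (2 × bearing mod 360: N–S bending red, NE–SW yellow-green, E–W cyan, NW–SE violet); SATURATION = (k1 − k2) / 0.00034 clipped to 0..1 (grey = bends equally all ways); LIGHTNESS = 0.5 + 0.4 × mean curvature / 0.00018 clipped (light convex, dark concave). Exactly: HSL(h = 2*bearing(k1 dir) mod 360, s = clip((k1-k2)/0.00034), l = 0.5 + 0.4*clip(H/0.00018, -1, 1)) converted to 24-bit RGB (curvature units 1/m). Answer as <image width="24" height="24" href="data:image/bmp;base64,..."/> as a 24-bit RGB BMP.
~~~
<image width="24" height="24" href="data:image/bmp;base64,Qk32BgAAAAAAADYAAAAoAAAAGAAAABgAAAABABgAAAAAAMAGAAATCwAAEwsAAAAAAAAAAAAA38i8hSuaf3+AgH9/gIB/gIB/gIB/gIB/gIB/f3+ARkN8RUF2f3RhoL9nxsSDTlCKTJS56uG7IRmUZ3qvt6Gbl9TL0ez0PTL/1KIAgnBmf4B/gIB/gIB/gIB/gIB/gIB/gH9/gHFuSUNqOV6DdnWpqsWosbmjZ3m5U6/Ly9esGjbkWYXhx77cquCSfY80KgwPosRvXYA8PpI4aoN3gH9/gH9+gX1ygGBNfUoygVs1Y2xAJF84Los+h9Z0hLmfjleokJxUt8hnQ2NZM2NKoX5L7adzgRtSeDw8qoi+upDBh6VvO2M/dGg5eEcrglcfd288b5VfeqOmdpnFWWzOQtShQNo/cko8lGUuTNyAnoC+q1moRIWGR6GP1IOH5AO7rIW3hXGOpoKby2+sqjiSj4xQP1ygq7HTd7Hhf53SjrfHYZ+6RWW4n6HAf7KbUDB7s+aoOLdxSx8SnZYeZns2I3ciZCs/0UKkx5KCYY1sc3uQrVCxy2bY0eHrKofscdmsrUS8YmqXnZ53ZJBnM7OuaaawwV+sW0a9veWlbBJ92DeKuL9maJdUQI9FGVNPN1+N6LKflIOcYHt/T1WVksvFx3Zph1h+gIF4gH9+kVZnn4xIkcA2J4hGLlIpd0tIjsJ8uY9URRlktnO54sLIkJmzc6euK2CZGUBa6eKViH1seHeLUY2DfEdA3nI+W5yBf4B/fn2ApSyKwnhVrOd+F32fXlV+OX9WpbBHj1tDQTxyTMOUvMqtzb7Wg3rEXCmJK012ruNrfIh4eIRzcFl1czlkst+Kl0RNeoFLcD5Ffjp14NWcvfSnEhdeZGWBfIB+UohpnHt6Uaq0VbqOYK9Svoc+ghQkeEpSP3OAq8hdkGp0iXFTVjpTV7dmw8FhyUV2pXRuUUFxS5WG3Oej8uVqIDJGN257f3+AdYF8epJhgoNVe4BCf381g2dAgHt5f4CAQ2l6vb5dkD+MsltdUGaZYteHWTl8t5CBuUNnUmakXdHLxbKM+OLTNGi3Fk6Gf3+Af4B/gIB/gH9/gH9/gH9/gH9/gIB/gIB/UluBusJvYB+T05JbNbs3hH9EWTBPmWdQzXZofeC5Toulaaun9+rUUEjBIRZ7f3+AgIB/gH9/gH9/gH9/gH9/gIB/gIB/gIB/bXeCRsRgIg9f94KC1Z0zXVwsL6taNUdl0+yVSrleWY6KQph7++J/dzAzIClPfICAgH9/gH9/gH9/gH9/gIB/gIB/gIB/gH9/gVxjlJA/IwC06JfW+NPhl7vpUmbUJ1jH0frbhr//iY37dVjp9qzJ51avNZujPW+HgH9/gH9/gH9/gIB/gHx+hz8thYUjen41l1aIhaalAAlOxqvk29vw3c3+iXr4s+D/0frvaCPIKylxiEG/tIDQ+9DwxoDoRCyJgH9/gH9/gIB/f3+AgSl3zHabt+PgRozRbJKsfY2cCCQrEvkdhvlim0fJubHjhb7SwRAWdwsWbX86K2IiOF4s03NF4wNJjFJFfoFxf4Fzf4B/fWeCZzOUo+GwvJyLeE6NdIF8d39uJWxQAOMkxNAoOVAYl5YBQScFZxsLx4A5k3pKd3I/LVUrZWQsuDFY0H2FjGNEYLhDT4+BaD9/b7qHf8VykE5eimVwc3l/gXNzVbs2A7QmVnM1g01TqUExgTotb31Gup5Fo4dRaK94TzuJZzY3SY07tUVJ0p93bcyGPUyMVkSWisCJm1tSfIVflHV3el5fimlH1cm4QaBoMV1NRGxhn1GQtpTAg4C7lZa2qb7Hi32qKBaNtH3JsVJ7ZEo42Px4S8+ENjB3T5WGlYhepHOAj3ieiEZymi5IunU1xouUx2iGP356LllrVoFPdZ5alIprjrOLnnN+rXh+GEGTeirD/x2i0GRg2//DKndiOy1OgnBNXYhLdJpWiU1ZgDuKrmK+x8HZpGOOzp2kh33DHyOcbaO3gYWpesOvdpS3rVd/qLN6JV6TGAFq70vQ8OLb++zQYyZCHzw0SLVbXKyzfXieX2OiP3HKhHrGndSsZH9Trct5eGSPOlGpTaa7hKe+i72ydS+Hx11pzMKBLFxzAAszd6jX6+Pg+tHq9qX/cFrdP8+BPHZxdGlIa4pGOkwykokwpMxDgqBXispUYGd1cD1FZnM4UoIeemkdJUpPr7aE0sKuei6eBxEsBJUQ28EH8qwszzCJ+16LuK1WOiA6gl8fb3cgLSYZPvwMIeCEpLl8lMRzRTRrgXCBgIB/f4B/gH9/SIF1VZ8rwZ8neh1wQCueRZmRqrJE1eFkWDlu4ouS7sTnOAP/3NL5sa3+nKb/0frkC1Sk"/>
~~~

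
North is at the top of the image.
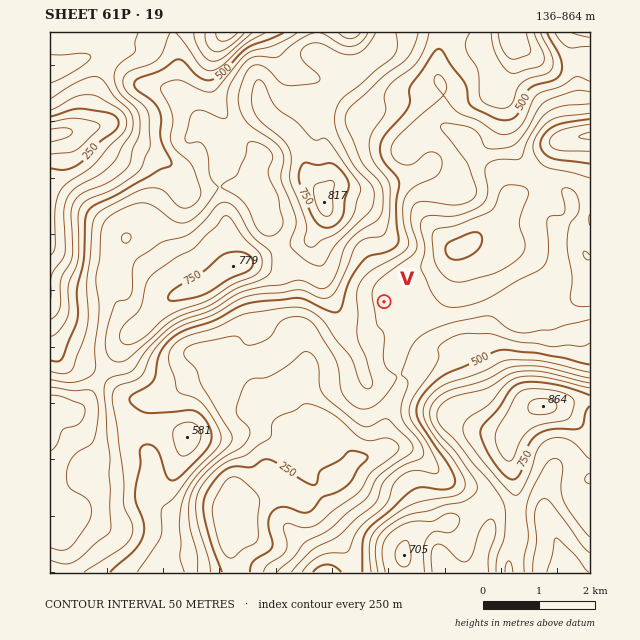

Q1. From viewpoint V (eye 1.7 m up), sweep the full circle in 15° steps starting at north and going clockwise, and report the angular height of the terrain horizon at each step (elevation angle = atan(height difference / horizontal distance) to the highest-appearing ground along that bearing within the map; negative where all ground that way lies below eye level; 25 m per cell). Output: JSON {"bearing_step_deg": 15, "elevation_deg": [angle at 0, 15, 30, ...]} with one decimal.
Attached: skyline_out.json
{"bearing_step_deg": 15, "elevation_deg": [7.8, 5.6, 3.0, -0.1, -0.5, -0.3, 0.1, 1.5, 7.6, 7.9, 7.4, 3.9, 3.5, 3.0, 4.0, 5.2, 6.8, 7.9, 8.7, 11.4, 12.4, 11.3, 12.7, 9.9]}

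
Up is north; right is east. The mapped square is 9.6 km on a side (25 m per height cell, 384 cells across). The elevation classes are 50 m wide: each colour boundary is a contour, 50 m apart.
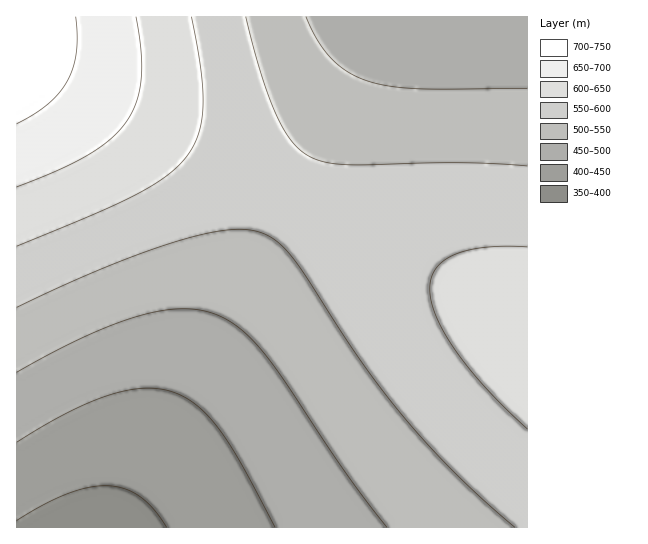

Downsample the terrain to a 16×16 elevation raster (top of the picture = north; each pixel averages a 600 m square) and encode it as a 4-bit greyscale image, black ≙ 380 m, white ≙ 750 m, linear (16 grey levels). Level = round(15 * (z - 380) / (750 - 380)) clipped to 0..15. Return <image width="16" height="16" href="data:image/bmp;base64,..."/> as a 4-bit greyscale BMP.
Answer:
<image width="16" height="16" href="data:image/bmp;base64,Qk32AAAAAAAAAHYAAAAoAAAAEAAAABAAAAABAAQAAAAAAIAAAAATCwAAEwsAABAAAAAAAAAAAAAAABEREQAiIiIAMzMzAERERABVVVUAZmZmAHd3dwCIiIgAmZmZAKqqqgC7u7sAzMzMAN3d3QDu7u4A////ABABESM0RWZ3IRESI0RVZ3giIiIzRVZ3iDMiIzRFZ3iJRDMzRFZniJlVRERFVniJmmZVVVVneJmad2ZlZmeImZqId3Zmd4iZmZmYh3d3iIiIuqmYh3d3iIjLupmId3d3d9y7qYd2ZmZm3cuph2ZVVVXty6mHZVRERO3LqYdlRDMz"/>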